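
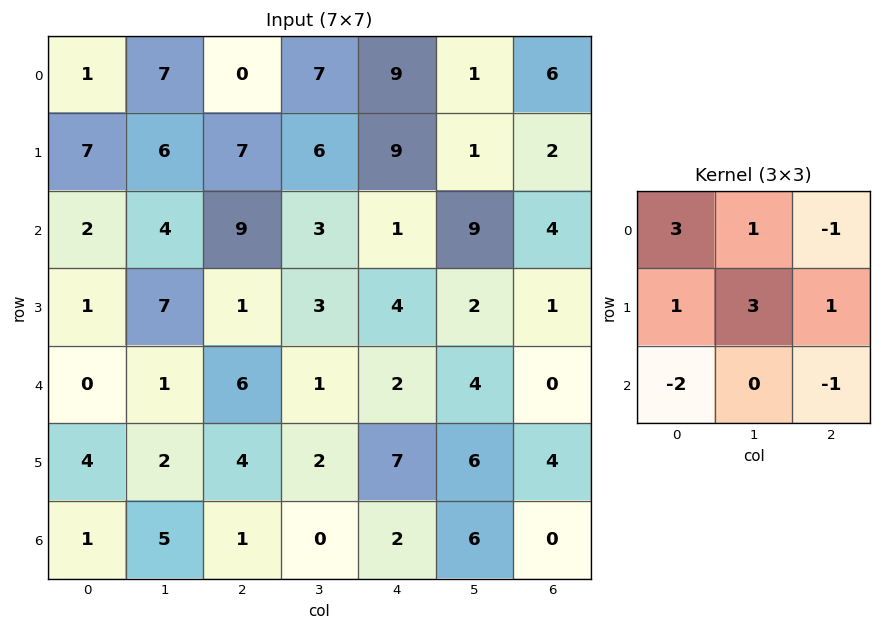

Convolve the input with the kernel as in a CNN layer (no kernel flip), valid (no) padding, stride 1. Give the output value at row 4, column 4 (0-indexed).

The receptive field on the input at this output position is [2 4 0 / 7 6 4 / 2 6 0]. Elementwise product with the kernel and sum: 2·3 + 4·1 + 0·-1 + 7·1 + 6·3 + 4·1 + 2·-2 + 0·-1.

35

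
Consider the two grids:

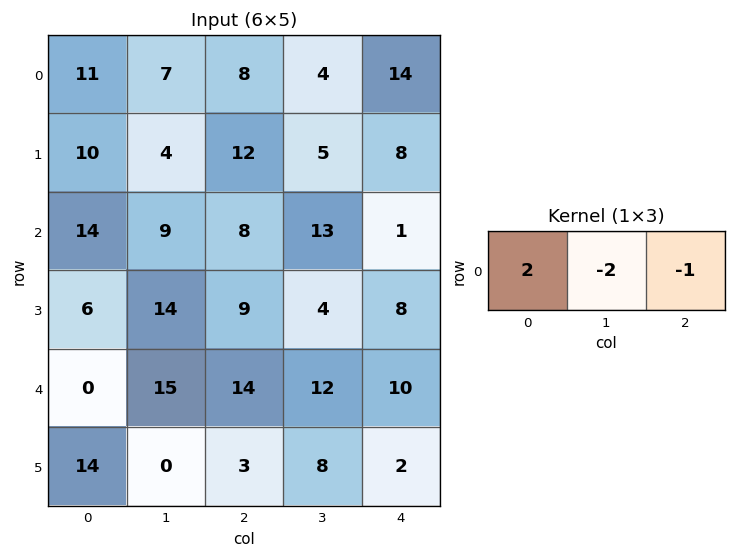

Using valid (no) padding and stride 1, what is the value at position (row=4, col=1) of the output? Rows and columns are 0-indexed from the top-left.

-10

The receptive field on the input at this output position is [15 14 12]. Elementwise product with the kernel and sum: 15·2 + 14·-2 + 12·-1.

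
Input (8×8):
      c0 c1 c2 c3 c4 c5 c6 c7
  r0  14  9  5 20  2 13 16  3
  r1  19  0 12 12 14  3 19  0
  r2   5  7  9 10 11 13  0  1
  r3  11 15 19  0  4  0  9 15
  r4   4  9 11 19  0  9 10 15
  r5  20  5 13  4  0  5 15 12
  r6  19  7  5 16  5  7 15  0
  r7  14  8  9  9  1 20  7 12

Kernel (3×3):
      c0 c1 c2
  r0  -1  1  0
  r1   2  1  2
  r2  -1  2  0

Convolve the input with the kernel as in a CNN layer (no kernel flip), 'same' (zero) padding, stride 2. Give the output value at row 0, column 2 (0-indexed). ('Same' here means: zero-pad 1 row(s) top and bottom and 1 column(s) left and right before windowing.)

84

The receptive field on the zero-padded input at this output position is [0 0 0 / 20 2 13 / 12 14 3]. Elementwise product with the kernel and sum: 0·-1 + 0·1 + 20·2 + 2·1 + 13·2 + 12·-1 + 14·2.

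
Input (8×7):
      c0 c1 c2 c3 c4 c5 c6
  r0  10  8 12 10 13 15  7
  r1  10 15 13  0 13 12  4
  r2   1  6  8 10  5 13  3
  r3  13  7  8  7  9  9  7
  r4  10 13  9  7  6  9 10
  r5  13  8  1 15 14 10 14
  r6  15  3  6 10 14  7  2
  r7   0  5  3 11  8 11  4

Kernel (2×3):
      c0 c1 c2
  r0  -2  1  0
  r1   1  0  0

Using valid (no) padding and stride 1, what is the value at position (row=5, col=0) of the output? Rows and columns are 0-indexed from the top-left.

The receptive field on the input at this output position is [13 8 1 / 15 3 6]. Elementwise product with the kernel and sum: 13·-2 + 8·1 + 15·1.

-3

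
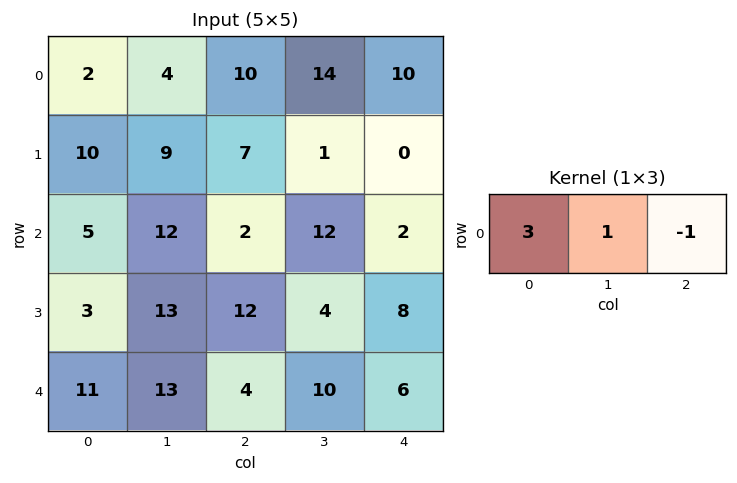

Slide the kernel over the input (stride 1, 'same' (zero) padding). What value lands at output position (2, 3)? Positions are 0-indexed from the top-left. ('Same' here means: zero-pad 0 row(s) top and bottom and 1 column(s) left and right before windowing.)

The receptive field on the zero-padded input at this output position is [2 12 2]. Elementwise product with the kernel and sum: 2·3 + 12·1 + 2·-1.

16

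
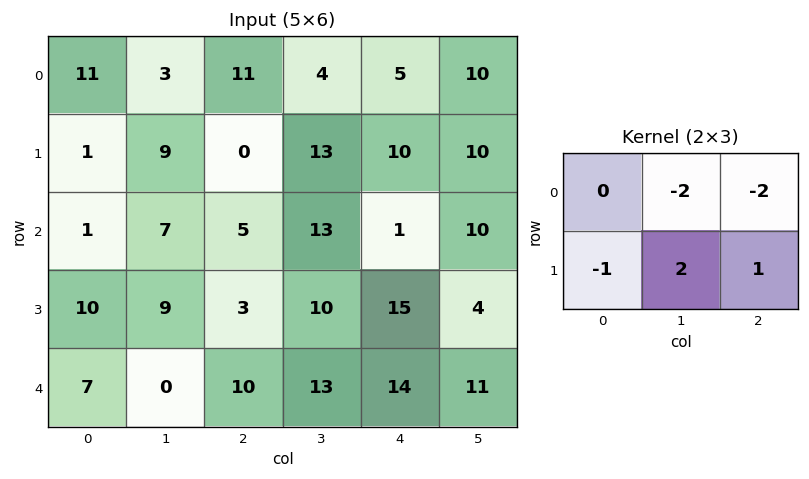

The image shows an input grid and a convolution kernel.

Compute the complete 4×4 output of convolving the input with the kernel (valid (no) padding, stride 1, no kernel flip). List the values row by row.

-11 -26 18 -13
0 -10 -24 -41
-13 -29 4 2
-21 7 -20 -12

Output[0,0]: The receptive field on the input at this output position is [11 3 11 / 1 9 0]. Elementwise product with the kernel and sum: 3·-2 + 11·-2 + 1·-1 + 9·2 + 0·1.
Output[0,1]: The receptive field on the input at this output position is [3 11 4 / 9 0 13]. Elementwise product with the kernel and sum: 11·-2 + 4·-2 + 9·-1 + 0·2 + 13·1.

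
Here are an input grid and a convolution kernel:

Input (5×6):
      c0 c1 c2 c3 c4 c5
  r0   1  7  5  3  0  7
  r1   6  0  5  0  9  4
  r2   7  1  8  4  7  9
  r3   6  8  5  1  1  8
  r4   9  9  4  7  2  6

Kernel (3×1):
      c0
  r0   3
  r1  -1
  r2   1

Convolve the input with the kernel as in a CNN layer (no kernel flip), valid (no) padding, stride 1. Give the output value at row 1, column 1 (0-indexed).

The receptive field on the input at this output position is [0 / 1 / 8]. Elementwise product with the kernel and sum: 0·3 + 1·-1 + 8·1.

7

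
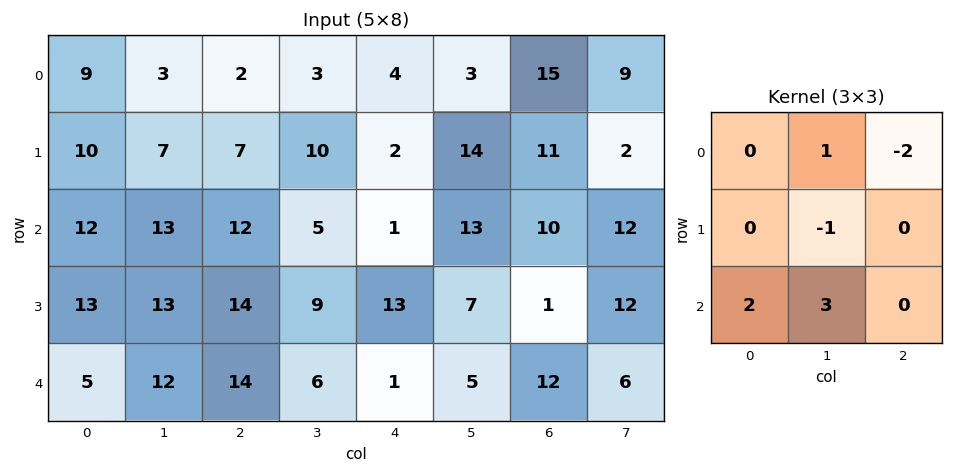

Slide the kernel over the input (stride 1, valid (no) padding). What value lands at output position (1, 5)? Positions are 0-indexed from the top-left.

The receptive field on the input at this output position is [14 11 2 / 13 10 12 / 7 1 12]. Elementwise product with the kernel and sum: 11·1 + 2·-2 + 10·-1 + 7·2 + 1·3.

14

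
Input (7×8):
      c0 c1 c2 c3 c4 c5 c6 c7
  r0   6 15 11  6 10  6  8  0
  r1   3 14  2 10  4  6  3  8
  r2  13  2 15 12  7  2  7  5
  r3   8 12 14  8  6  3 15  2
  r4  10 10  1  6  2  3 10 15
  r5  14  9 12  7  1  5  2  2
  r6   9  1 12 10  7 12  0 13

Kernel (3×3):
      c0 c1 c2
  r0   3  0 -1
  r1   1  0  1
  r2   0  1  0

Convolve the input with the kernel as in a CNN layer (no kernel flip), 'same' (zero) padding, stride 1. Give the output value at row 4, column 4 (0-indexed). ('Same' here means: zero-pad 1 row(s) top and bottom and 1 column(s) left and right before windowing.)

31

The receptive field on the zero-padded input at this output position is [8 6 3 / 6 2 3 / 7 1 5]. Elementwise product with the kernel and sum: 8·3 + 3·-1 + 6·1 + 3·1 + 1·1.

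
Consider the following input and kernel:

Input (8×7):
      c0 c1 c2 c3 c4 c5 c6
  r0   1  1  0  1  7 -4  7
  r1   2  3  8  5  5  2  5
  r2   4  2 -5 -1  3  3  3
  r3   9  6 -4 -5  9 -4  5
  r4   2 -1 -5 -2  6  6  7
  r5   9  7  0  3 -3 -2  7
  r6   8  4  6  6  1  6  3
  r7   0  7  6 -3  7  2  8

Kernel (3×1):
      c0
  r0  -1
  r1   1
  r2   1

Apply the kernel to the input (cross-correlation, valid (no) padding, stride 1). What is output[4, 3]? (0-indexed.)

11

The receptive field on the input at this output position is [-2 / 3 / 6]. Elementwise product with the kernel and sum: -2·-1 + 3·1 + 6·1.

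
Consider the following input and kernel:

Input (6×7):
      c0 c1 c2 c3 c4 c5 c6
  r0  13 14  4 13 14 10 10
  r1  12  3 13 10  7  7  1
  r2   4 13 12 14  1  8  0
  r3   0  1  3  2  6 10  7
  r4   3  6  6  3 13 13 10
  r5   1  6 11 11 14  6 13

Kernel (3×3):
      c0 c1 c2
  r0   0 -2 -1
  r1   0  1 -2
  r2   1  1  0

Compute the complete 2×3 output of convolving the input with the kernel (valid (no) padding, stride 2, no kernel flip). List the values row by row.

-38 -18 -16
-34 -30 6

Output[0,0]: The receptive field on the input at this output position is [13 14 4 / 12 3 13 / 4 13 12]. Elementwise product with the kernel and sum: 14·-2 + 4·-1 + 3·1 + 13·-2 + 4·1 + 13·1.
Output[0,1]: The receptive field on the input at this output position is [4 13 14 / 13 10 7 / 12 14 1]. Elementwise product with the kernel and sum: 13·-2 + 14·-1 + 10·1 + 7·-2 + 12·1 + 14·1.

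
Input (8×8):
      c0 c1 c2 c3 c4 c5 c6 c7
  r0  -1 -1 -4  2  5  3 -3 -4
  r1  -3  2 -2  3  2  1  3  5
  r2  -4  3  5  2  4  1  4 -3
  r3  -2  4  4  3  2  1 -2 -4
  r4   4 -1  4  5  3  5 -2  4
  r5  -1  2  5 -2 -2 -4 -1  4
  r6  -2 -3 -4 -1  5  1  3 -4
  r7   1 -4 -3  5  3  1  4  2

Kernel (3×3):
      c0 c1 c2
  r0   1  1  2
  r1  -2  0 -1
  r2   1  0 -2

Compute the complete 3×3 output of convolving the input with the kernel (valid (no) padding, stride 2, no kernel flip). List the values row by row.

-16 7 -9
5 3 18
14 -7 8

Output[0,0]: The receptive field on the input at this output position is [-1 -1 -4 / -3 2 -2 / -4 3 5]. Elementwise product with the kernel and sum: -1·1 + -1·1 + -4·2 + -3·-2 + -2·-1 + -4·1 + 5·-2.
Output[0,1]: The receptive field on the input at this output position is [-4 2 5 / -2 3 2 / 5 2 4]. Elementwise product with the kernel and sum: -4·1 + 2·1 + 5·2 + -2·-2 + 2·-1 + 5·1 + 4·-2.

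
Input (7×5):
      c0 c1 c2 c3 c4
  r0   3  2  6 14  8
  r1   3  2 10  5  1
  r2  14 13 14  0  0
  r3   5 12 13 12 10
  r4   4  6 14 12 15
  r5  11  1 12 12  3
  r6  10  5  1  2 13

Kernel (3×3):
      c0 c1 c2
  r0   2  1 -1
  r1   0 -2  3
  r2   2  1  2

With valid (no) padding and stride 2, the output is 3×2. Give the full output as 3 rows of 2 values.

97 39
84 104
61 40

Output[0,0]: The receptive field on the input at this output position is [3 2 6 / 3 2 10 / 14 13 14]. Elementwise product with the kernel and sum: 3·2 + 2·1 + 6·-1 + 2·-2 + 10·3 + 14·2 + 13·1 + 14·2.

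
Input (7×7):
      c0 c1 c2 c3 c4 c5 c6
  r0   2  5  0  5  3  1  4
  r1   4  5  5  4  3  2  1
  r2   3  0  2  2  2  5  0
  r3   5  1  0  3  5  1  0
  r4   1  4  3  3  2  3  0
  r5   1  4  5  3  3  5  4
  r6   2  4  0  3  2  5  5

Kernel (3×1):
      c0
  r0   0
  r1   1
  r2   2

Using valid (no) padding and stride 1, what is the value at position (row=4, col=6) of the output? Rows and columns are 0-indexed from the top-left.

14

The receptive field on the input at this output position is [0 / 4 / 5]. Elementwise product with the kernel and sum: 4·1 + 5·2.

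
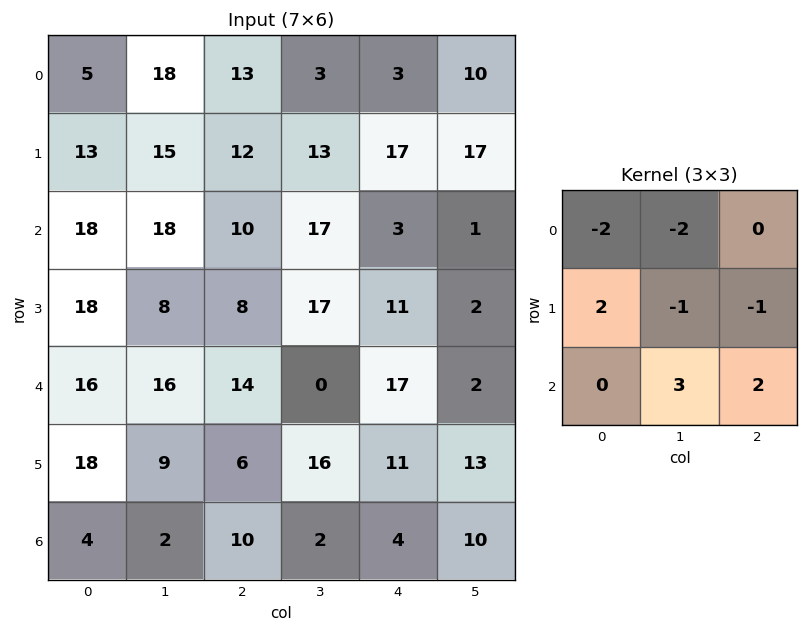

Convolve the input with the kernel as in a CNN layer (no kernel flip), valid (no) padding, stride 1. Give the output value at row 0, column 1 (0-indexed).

7

The receptive field on the input at this output position is [18 13 3 / 15 12 13 / 18 10 17]. Elementwise product with the kernel and sum: 18·-2 + 13·-2 + 15·2 + 12·-1 + 13·-1 + 10·3 + 17·2.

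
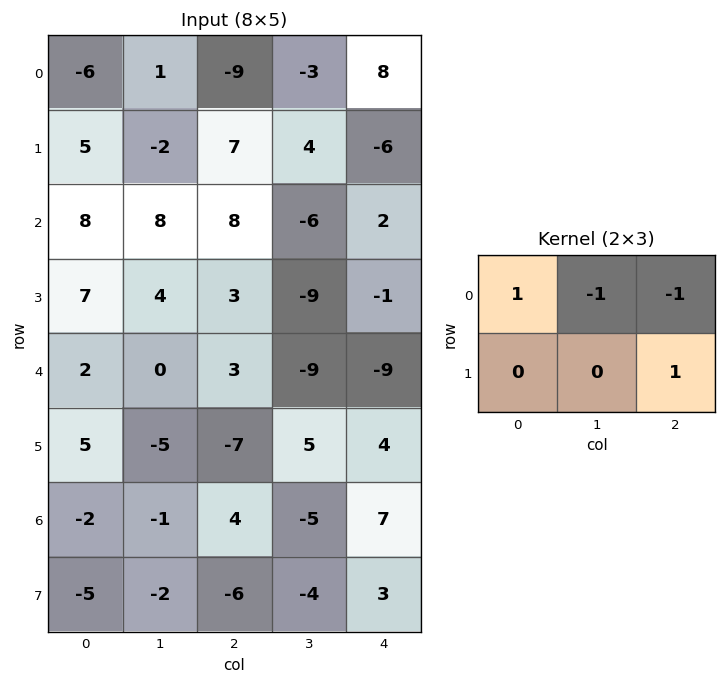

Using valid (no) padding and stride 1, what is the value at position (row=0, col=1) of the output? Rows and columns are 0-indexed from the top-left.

17

The receptive field on the input at this output position is [1 -9 -3 / -2 7 4]. Elementwise product with the kernel and sum: 1·1 + -9·-1 + -3·-1 + 4·1.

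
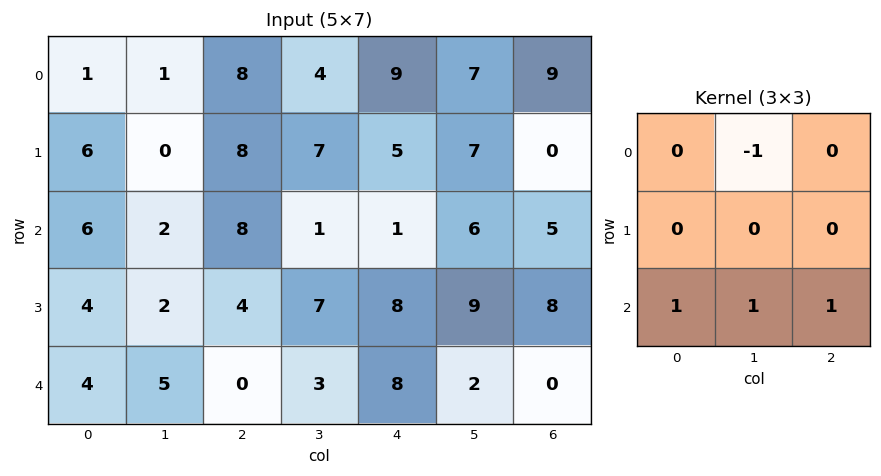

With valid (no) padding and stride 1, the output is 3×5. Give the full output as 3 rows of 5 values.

Output[0,0]: The receptive field on the input at this output position is [1 1 8 / 6 0 8 / 6 2 8]. Elementwise product with the kernel and sum: 1·-1 + 6·1 + 2·1 + 8·1.
Output[0,1]: The receptive field on the input at this output position is [1 8 4 / 0 8 7 / 2 8 1]. Elementwise product with the kernel and sum: 8·-1 + 2·1 + 8·1 + 1·1.

15 3 6 -1 5
10 5 12 19 18
7 0 10 12 4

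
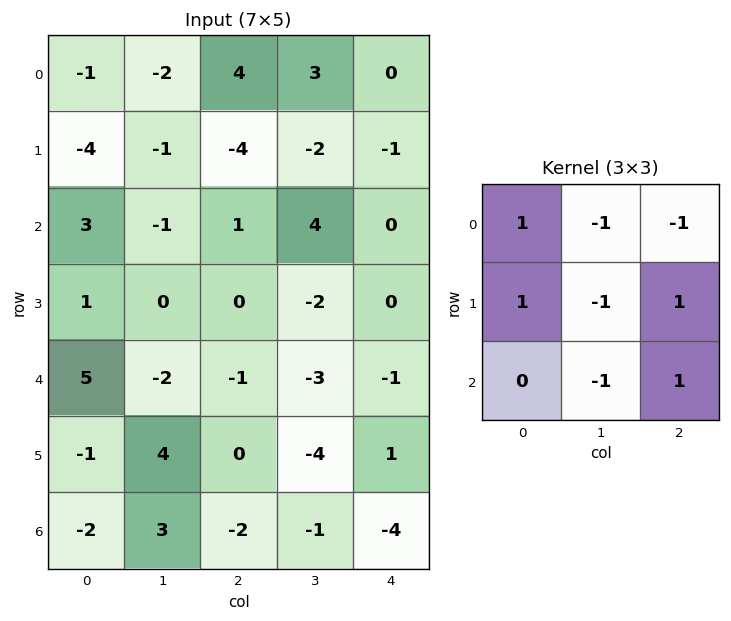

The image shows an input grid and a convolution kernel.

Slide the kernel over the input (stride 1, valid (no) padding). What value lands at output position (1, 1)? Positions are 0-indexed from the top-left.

5

The receptive field on the input at this output position is [-1 -4 -2 / -1 1 4 / 0 0 -2]. Elementwise product with the kernel and sum: -1·1 + -4·-1 + -2·-1 + -1·1 + 1·-1 + 4·1 + 0·-1 + -2·1.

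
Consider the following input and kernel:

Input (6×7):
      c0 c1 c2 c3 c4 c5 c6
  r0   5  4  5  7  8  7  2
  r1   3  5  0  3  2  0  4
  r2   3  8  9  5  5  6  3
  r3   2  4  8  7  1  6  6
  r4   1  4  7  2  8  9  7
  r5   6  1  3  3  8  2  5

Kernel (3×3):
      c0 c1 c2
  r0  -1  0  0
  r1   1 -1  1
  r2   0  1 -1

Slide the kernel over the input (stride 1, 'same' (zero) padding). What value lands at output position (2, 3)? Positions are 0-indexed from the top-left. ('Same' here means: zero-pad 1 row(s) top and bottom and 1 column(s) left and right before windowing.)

The receptive field on the zero-padded input at this output position is [0 3 2 / 9 5 5 / 8 7 1]. Elementwise product with the kernel and sum: 0·-1 + 9·1 + 5·-1 + 5·1 + 7·1 + 1·-1.

15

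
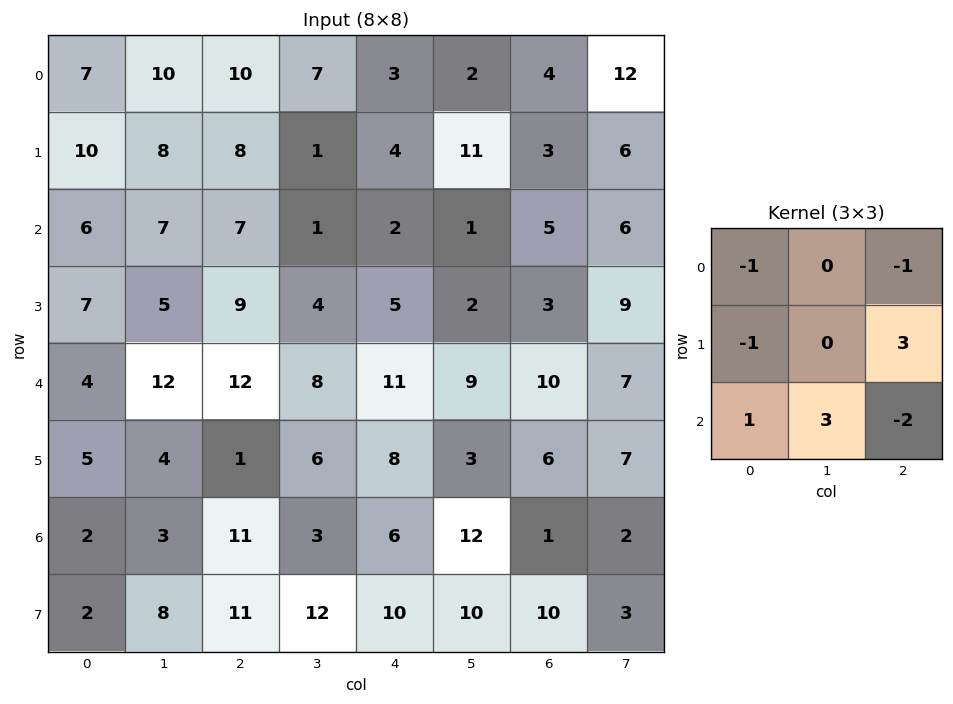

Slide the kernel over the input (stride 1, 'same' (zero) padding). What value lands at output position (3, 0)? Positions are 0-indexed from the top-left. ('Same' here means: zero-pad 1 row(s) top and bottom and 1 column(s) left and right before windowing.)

-4

The receptive field on the zero-padded input at this output position is [0 6 7 / 0 7 5 / 0 4 12]. Elementwise product with the kernel and sum: 0·-1 + 7·-1 + 0·-1 + 5·3 + 0·1 + 4·3 + 12·-2.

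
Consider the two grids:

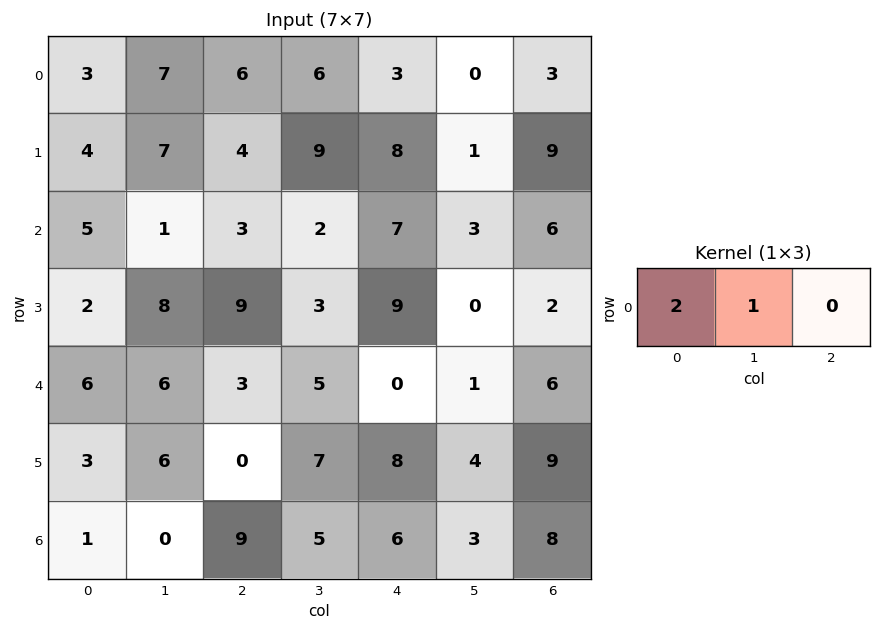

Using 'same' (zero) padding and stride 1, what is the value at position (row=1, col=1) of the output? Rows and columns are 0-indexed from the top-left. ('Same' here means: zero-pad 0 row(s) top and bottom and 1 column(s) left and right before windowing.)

The receptive field on the zero-padded input at this output position is [4 7 4]. Elementwise product with the kernel and sum: 4·2 + 7·1.

15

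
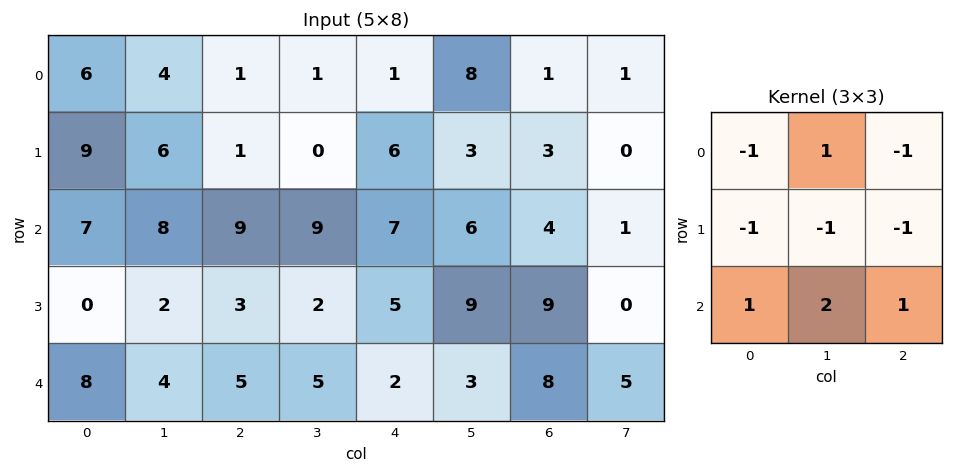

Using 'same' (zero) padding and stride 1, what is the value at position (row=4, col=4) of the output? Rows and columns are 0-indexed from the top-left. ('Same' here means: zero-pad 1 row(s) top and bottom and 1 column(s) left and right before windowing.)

-16

The receptive field on the zero-padded input at this output position is [2 5 9 / 5 2 3 / 0 0 0]. Elementwise product with the kernel and sum: 2·-1 + 5·1 + 9·-1 + 5·-1 + 2·-1 + 3·-1 + 0·1 + 0·2 + 0·1.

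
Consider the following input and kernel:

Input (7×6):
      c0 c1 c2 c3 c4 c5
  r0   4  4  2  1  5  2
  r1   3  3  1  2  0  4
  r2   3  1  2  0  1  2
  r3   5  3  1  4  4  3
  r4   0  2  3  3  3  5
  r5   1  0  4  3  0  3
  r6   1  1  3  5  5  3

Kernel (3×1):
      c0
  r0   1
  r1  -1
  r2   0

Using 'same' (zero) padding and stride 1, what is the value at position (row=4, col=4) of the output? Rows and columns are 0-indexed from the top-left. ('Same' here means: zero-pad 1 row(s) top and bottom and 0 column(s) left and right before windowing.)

The receptive field on the zero-padded input at this output position is [4 / 3 / 0]. Elementwise product with the kernel and sum: 4·1 + 3·-1.

1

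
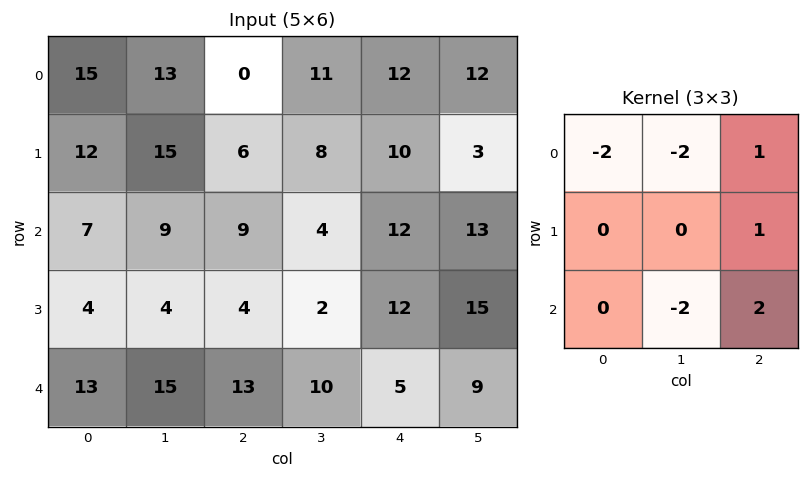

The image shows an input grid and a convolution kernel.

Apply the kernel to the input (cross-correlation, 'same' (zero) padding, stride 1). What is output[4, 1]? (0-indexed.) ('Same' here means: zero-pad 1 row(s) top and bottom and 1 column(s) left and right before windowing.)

The receptive field on the zero-padded input at this output position is [4 4 4 / 13 15 13 / 0 0 0]. Elementwise product with the kernel and sum: 4·-2 + 4·-2 + 4·1 + 13·1 + 0·-2 + 0·2.

1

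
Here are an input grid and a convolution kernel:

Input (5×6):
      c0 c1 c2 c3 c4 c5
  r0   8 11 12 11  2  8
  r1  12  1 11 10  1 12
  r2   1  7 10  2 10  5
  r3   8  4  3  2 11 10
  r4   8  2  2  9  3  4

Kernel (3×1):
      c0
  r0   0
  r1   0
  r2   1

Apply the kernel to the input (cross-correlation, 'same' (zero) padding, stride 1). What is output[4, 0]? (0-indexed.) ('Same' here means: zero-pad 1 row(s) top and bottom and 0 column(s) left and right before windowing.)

0

The receptive field on the zero-padded input at this output position is [8 / 8 / 0]. Elementwise product with the kernel and sum: 0·1.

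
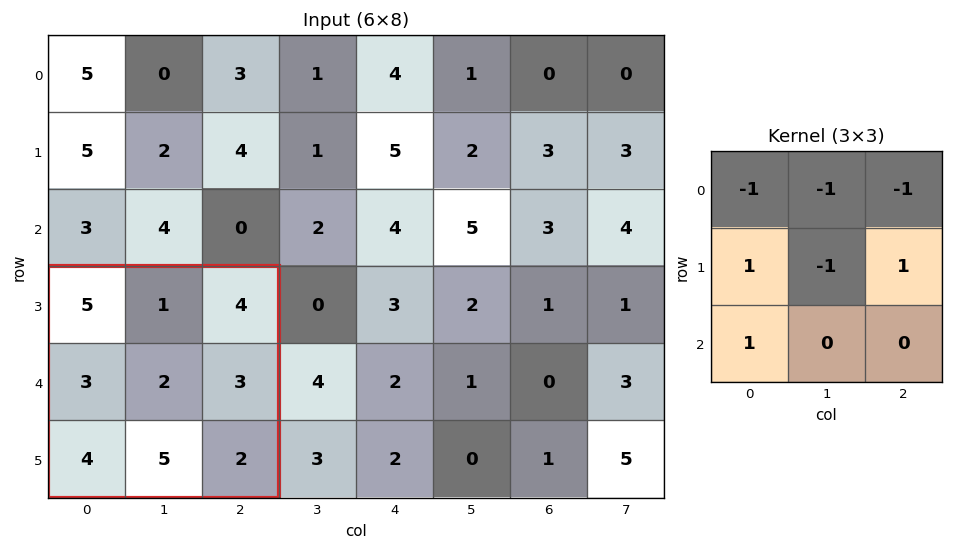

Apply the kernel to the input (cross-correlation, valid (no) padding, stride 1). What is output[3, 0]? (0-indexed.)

-2

The receptive field on the input at this output position is [5 1 4 / 3 2 3 / 4 5 2]. Elementwise product with the kernel and sum: 5·-1 + 1·-1 + 4·-1 + 3·1 + 2·-1 + 3·1 + 4·1.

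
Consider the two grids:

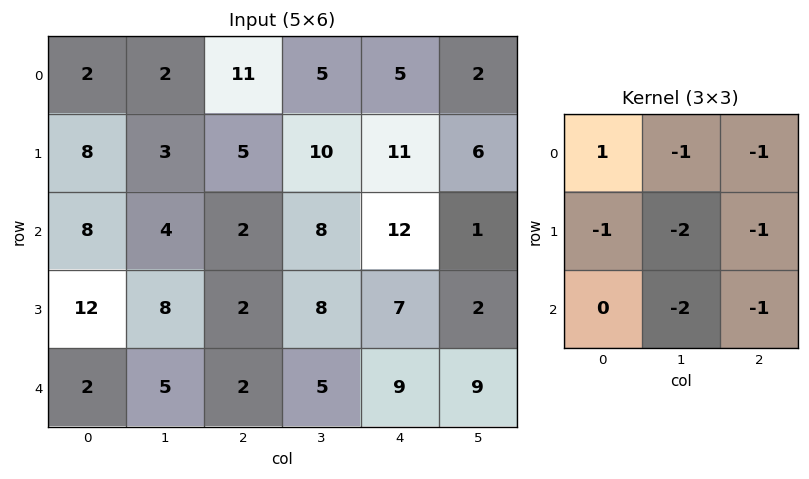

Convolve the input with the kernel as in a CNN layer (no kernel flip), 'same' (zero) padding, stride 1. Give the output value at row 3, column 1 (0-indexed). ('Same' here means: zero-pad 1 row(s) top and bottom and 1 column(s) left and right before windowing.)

-40

The receptive field on the zero-padded input at this output position is [8 4 2 / 12 8 2 / 2 5 2]. Elementwise product with the kernel and sum: 8·1 + 4·-1 + 2·-1 + 12·-1 + 8·-2 + 2·-1 + 5·-2 + 2·-1.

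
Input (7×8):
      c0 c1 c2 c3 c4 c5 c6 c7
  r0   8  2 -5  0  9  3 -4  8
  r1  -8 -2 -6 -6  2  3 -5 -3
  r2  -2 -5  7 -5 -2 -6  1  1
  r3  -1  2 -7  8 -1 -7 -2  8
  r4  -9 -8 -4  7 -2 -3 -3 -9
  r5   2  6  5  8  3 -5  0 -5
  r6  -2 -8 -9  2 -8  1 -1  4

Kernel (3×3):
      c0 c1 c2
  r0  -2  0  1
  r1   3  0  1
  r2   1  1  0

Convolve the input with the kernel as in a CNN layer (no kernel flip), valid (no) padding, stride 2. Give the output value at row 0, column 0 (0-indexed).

The receptive field on the input at this output position is [8 2 -5 / -8 -2 -6 / -2 -5 7]. Elementwise product with the kernel and sum: 8·-2 + -5·1 + -8·3 + -6·1 + -2·1 + -5·1.

-58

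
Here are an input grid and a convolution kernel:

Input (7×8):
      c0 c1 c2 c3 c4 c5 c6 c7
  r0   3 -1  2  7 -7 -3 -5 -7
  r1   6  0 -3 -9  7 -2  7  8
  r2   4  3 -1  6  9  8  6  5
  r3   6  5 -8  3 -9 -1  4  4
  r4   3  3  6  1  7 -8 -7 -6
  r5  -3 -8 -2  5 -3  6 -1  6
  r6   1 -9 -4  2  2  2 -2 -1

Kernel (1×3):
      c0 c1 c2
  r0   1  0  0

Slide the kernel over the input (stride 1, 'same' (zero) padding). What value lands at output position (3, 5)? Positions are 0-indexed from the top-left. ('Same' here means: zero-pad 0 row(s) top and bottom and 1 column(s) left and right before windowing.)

The receptive field on the zero-padded input at this output position is [-9 -1 4]. Elementwise product with the kernel and sum: -9·1.

-9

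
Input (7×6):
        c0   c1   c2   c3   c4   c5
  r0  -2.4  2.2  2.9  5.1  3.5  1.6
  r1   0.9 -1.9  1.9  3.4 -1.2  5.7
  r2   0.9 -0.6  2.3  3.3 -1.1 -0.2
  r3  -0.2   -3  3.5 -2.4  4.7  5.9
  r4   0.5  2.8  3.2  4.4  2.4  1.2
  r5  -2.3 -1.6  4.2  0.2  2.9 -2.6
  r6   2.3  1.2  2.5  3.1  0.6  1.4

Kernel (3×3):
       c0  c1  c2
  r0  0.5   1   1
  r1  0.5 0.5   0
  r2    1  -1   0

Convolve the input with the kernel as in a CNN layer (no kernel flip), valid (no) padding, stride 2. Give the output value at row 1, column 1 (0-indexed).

2.7

The receptive field on the input at this output position is [2.3 3.3 -1.1 / 3.5 -2.4 4.7 / 3.2 4.4 2.4]. Elementwise product with the kernel and sum: 2.3·0.5 + 3.3·1 + -1.1·1 + 3.5·0.5 + -2.4·0.5 + 3.2·1 + 4.4·-1.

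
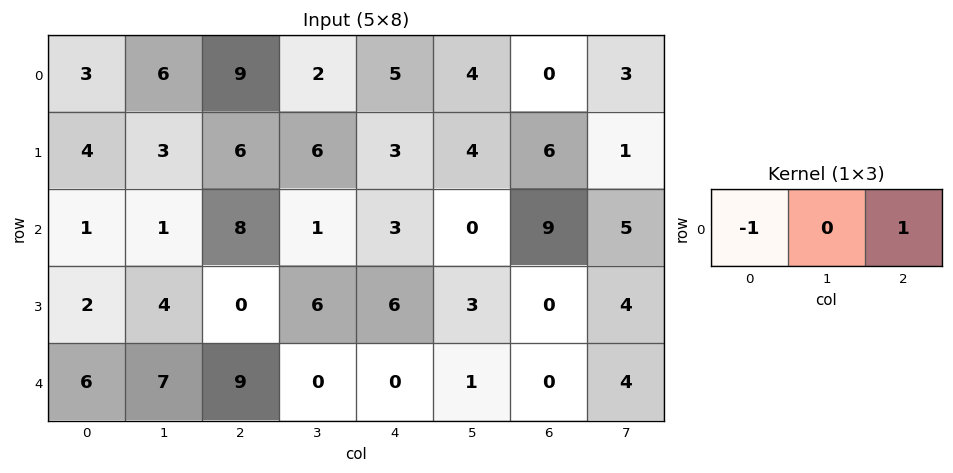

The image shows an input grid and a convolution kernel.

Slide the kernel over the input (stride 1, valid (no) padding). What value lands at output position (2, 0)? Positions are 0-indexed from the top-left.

The receptive field on the input at this output position is [1 1 8]. Elementwise product with the kernel and sum: 1·-1 + 8·1.

7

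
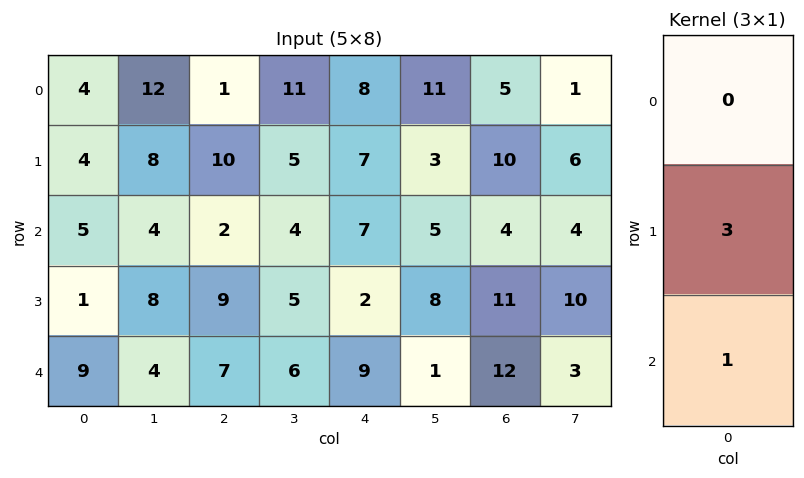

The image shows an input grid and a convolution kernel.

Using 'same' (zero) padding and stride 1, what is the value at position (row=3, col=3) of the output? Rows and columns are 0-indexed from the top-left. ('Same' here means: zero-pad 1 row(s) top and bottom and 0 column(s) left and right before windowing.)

The receptive field on the zero-padded input at this output position is [4 / 5 / 6]. Elementwise product with the kernel and sum: 5·3 + 6·1.

21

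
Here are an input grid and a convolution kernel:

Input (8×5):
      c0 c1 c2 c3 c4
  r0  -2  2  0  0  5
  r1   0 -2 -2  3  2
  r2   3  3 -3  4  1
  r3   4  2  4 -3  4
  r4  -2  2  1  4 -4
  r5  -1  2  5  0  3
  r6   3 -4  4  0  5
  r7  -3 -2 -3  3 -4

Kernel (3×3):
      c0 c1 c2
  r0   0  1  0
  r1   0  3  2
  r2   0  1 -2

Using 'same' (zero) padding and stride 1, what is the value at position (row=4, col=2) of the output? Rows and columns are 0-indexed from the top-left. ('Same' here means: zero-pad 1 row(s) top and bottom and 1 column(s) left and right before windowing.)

The receptive field on the zero-padded input at this output position is [2 4 -3 / 2 1 4 / 2 5 0]. Elementwise product with the kernel and sum: 4·1 + 1·3 + 4·2 + 5·1 + 0·-2.

20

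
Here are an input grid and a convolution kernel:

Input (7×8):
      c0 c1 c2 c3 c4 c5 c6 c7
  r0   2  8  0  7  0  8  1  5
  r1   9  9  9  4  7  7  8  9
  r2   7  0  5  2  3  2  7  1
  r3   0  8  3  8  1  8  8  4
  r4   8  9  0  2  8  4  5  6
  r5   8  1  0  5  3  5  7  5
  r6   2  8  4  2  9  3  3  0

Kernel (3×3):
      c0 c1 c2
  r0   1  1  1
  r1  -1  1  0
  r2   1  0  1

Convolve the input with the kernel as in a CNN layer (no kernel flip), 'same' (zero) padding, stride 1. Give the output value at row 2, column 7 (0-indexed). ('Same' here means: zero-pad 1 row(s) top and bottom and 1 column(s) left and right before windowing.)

The receptive field on the zero-padded input at this output position is [8 9 0 / 7 1 0 / 8 4 0]. Elementwise product with the kernel and sum: 8·1 + 9·1 + 0·1 + 7·-1 + 1·1 + 8·1 + 0·1.

19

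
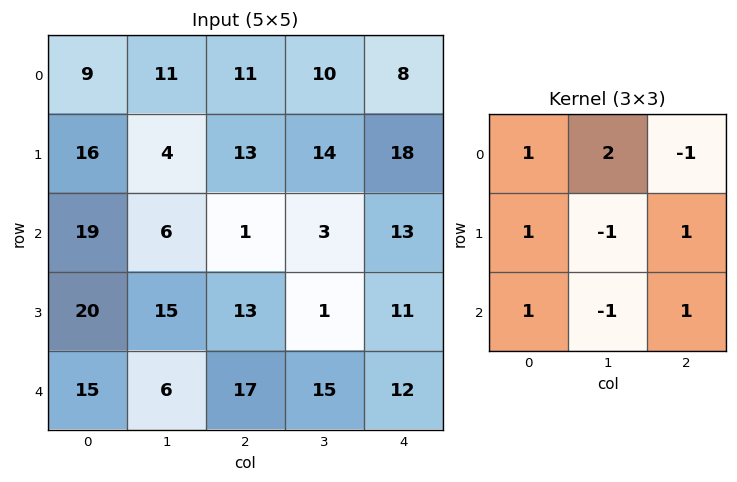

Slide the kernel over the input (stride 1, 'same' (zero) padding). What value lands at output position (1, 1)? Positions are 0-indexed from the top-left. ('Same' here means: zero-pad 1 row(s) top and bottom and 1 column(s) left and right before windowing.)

The receptive field on the zero-padded input at this output position is [9 11 11 / 16 4 13 / 19 6 1]. Elementwise product with the kernel and sum: 9·1 + 11·2 + 11·-1 + 16·1 + 4·-1 + 13·1 + 19·1 + 6·-1 + 1·1.

59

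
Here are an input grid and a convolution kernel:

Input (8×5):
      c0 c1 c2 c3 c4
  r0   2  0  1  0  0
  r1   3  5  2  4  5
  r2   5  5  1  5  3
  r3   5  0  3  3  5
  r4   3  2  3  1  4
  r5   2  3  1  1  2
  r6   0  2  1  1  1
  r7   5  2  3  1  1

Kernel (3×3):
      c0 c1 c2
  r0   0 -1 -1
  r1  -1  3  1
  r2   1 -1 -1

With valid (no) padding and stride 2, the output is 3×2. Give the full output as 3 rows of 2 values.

Output[0,0]: The receptive field on the input at this output position is [2 0 1 / 3 5 2 / 5 5 1]. Elementwise product with the kernel and sum: 0·-1 + 1·-1 + 3·-1 + 5·3 + 2·1 + 5·1 + 5·-1 + 1·-1.

12 8
-10 1
0 -2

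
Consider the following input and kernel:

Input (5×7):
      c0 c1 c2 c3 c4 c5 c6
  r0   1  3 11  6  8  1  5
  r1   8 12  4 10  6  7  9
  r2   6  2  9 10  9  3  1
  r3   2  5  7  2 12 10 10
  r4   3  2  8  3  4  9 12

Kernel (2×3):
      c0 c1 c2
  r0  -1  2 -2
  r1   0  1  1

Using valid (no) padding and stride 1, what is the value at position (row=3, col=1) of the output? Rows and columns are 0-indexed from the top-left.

16

The receptive field on the input at this output position is [5 7 2 / 2 8 3]. Elementwise product with the kernel and sum: 5·-1 + 7·2 + 2·-2 + 8·1 + 3·1.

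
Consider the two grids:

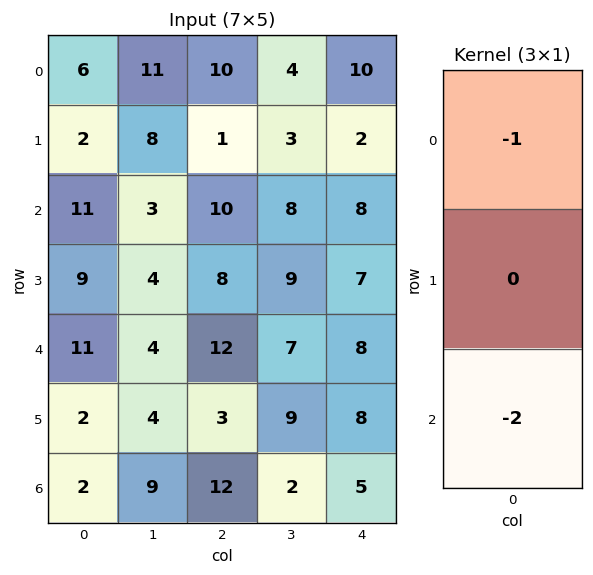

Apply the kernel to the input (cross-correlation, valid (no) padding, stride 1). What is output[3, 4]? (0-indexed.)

The receptive field on the input at this output position is [7 / 8 / 8]. Elementwise product with the kernel and sum: 7·-1 + 8·-2.

-23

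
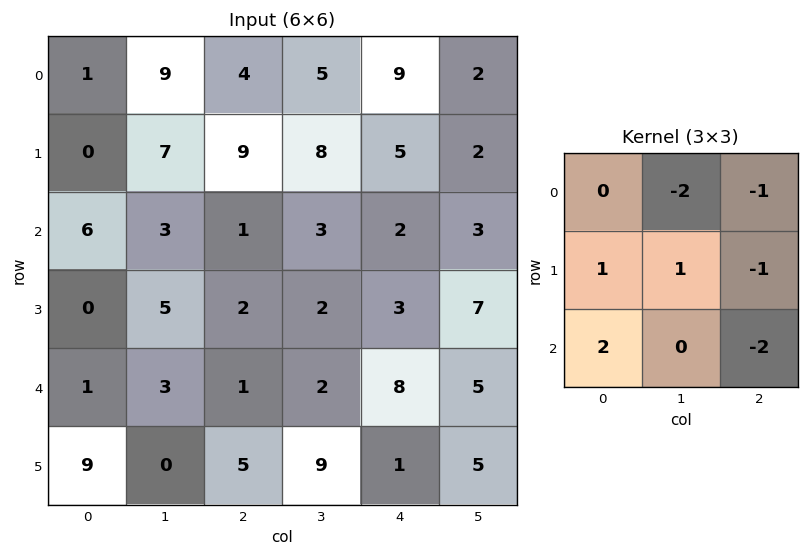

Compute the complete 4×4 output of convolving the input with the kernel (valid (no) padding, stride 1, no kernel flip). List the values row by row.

-14 -5 -9 -9
-19 -19 -21 -20
-4 2 -21 -15
-1 -22 -4 0

Output[0,0]: The receptive field on the input at this output position is [1 9 4 / 0 7 9 / 6 3 1]. Elementwise product with the kernel and sum: 9·-2 + 4·-1 + 0·1 + 7·1 + 9·-1 + 6·2 + 1·-2.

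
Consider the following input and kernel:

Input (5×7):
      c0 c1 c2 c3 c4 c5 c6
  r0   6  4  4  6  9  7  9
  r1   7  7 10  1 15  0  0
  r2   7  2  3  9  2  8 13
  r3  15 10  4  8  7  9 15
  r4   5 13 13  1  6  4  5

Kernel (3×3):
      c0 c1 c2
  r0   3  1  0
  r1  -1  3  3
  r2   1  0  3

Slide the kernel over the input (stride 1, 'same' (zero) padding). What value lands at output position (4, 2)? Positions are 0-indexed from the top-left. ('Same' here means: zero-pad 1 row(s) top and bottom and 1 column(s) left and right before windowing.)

The receptive field on the zero-padded input at this output position is [10 4 8 / 13 13 1 / 0 0 0]. Elementwise product with the kernel and sum: 10·3 + 4·1 + 13·-1 + 13·3 + 1·3 + 0·1 + 0·3.

63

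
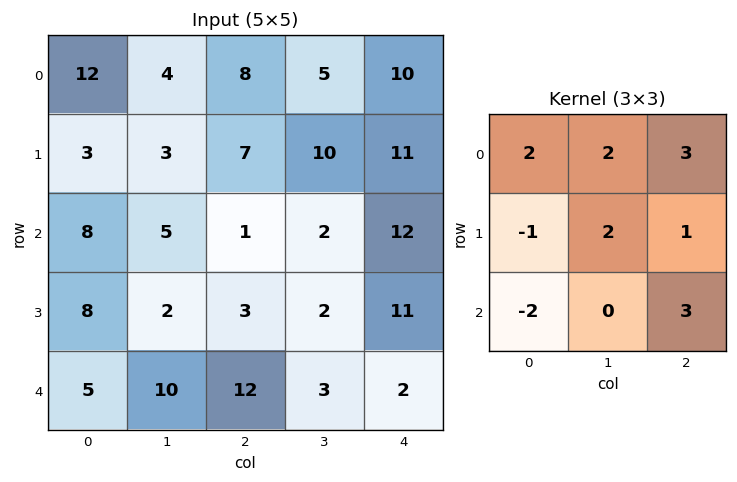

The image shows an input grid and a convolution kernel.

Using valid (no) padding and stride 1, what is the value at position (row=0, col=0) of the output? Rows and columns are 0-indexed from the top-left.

53

The receptive field on the input at this output position is [12 4 8 / 3 3 7 / 8 5 1]. Elementwise product with the kernel and sum: 12·2 + 4·2 + 8·3 + 3·-1 + 3·2 + 7·1 + 8·-2 + 1·3.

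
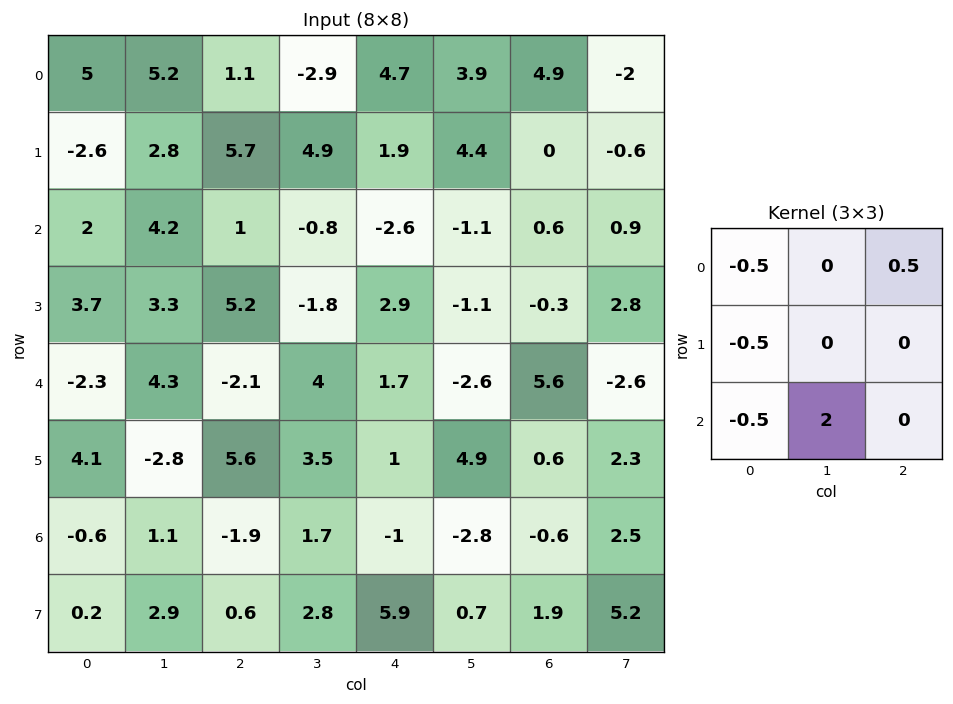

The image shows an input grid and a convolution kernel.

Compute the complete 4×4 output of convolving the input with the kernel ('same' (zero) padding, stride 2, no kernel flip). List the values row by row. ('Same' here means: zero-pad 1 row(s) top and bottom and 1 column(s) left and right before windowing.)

-5.2 7.4 2.8 -4.15
8.8 7.7 6.85 -2
9.85 7.9 -1.4 2
-1 2.35 10.25 3.55

Output[0,0]: The receptive field on the zero-padded input at this output position is [0 0 0 / 0 5 5.2 / 0 -2.6 2.8]. Elementwise product with the kernel and sum: 0·-0.5 + 0·0.5 + 0·-0.5 + 0·-0.5 + -2.6·2.
Output[0,1]: The receptive field on the zero-padded input at this output position is [0 0 0 / 5.2 1.1 -2.9 / 2.8 5.7 4.9]. Elementwise product with the kernel and sum: 0·-0.5 + 0·0.5 + 5.2·-0.5 + 2.8·-0.5 + 5.7·2.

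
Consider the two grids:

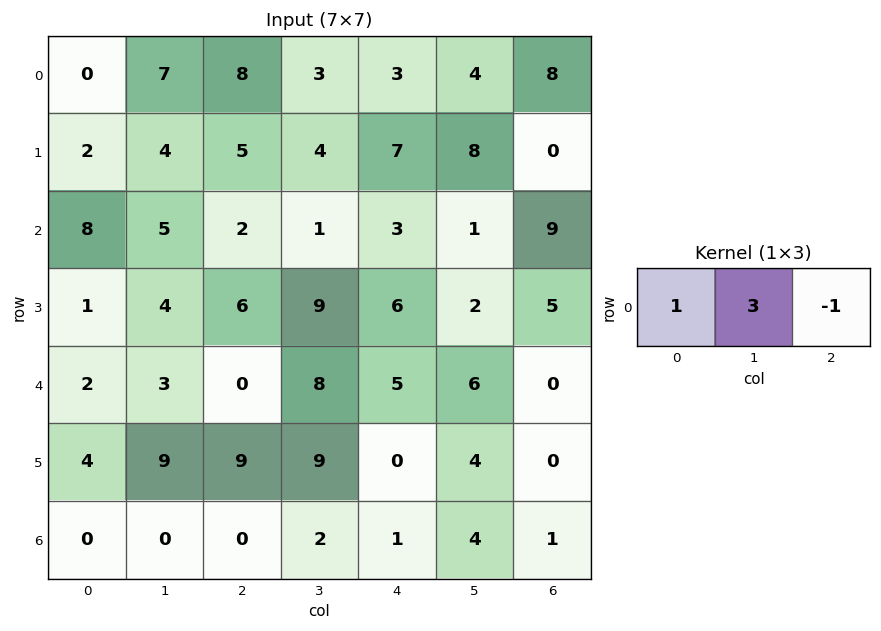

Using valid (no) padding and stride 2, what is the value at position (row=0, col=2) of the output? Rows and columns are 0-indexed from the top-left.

7

The receptive field on the input at this output position is [3 4 8]. Elementwise product with the kernel and sum: 3·1 + 4·3 + 8·-1.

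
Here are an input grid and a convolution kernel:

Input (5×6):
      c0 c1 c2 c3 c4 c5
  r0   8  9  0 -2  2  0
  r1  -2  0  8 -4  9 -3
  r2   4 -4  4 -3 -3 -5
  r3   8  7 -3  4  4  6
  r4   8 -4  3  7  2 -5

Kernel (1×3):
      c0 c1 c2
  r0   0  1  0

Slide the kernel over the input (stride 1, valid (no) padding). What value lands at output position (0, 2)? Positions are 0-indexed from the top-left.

-2

The receptive field on the input at this output position is [0 -2 2]. Elementwise product with the kernel and sum: -2·1.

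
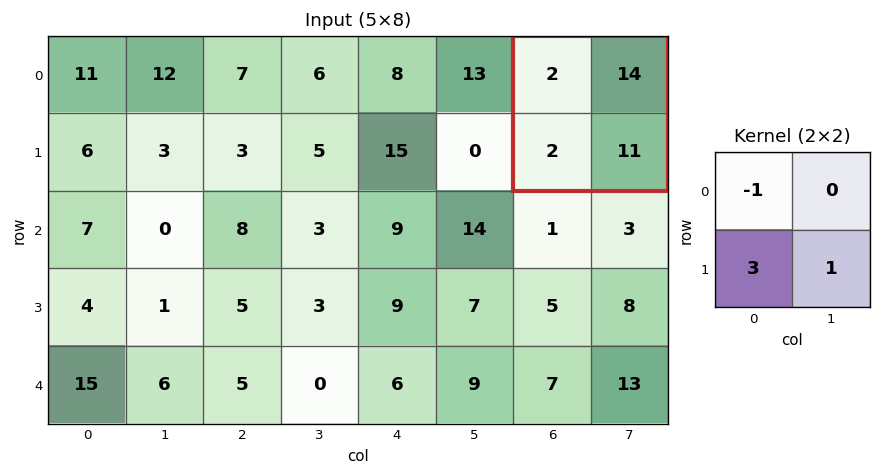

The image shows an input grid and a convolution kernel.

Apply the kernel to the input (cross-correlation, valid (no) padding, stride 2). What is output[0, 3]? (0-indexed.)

The receptive field on the input at this output position is [2 14 / 2 11]. Elementwise product with the kernel and sum: 2·-1 + 2·3 + 11·1.

15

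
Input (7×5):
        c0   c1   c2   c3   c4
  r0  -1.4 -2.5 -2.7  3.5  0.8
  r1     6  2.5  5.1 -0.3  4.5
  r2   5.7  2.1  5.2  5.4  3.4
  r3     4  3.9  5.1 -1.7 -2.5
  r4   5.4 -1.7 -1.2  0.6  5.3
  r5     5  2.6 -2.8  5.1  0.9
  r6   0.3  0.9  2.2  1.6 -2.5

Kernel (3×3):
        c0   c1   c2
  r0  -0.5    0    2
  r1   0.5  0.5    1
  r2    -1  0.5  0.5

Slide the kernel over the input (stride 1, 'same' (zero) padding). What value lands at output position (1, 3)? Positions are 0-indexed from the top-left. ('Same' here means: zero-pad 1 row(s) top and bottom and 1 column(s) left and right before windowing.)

9.05

The receptive field on the zero-padded input at this output position is [-2.7 3.5 0.8 / 5.1 -0.3 4.5 / 5.2 5.4 3.4]. Elementwise product with the kernel and sum: -2.7·-0.5 + 0.8·2 + 5.1·0.5 + -0.3·0.5 + 4.5·1 + 5.2·-1 + 5.4·0.5 + 3.4·0.5.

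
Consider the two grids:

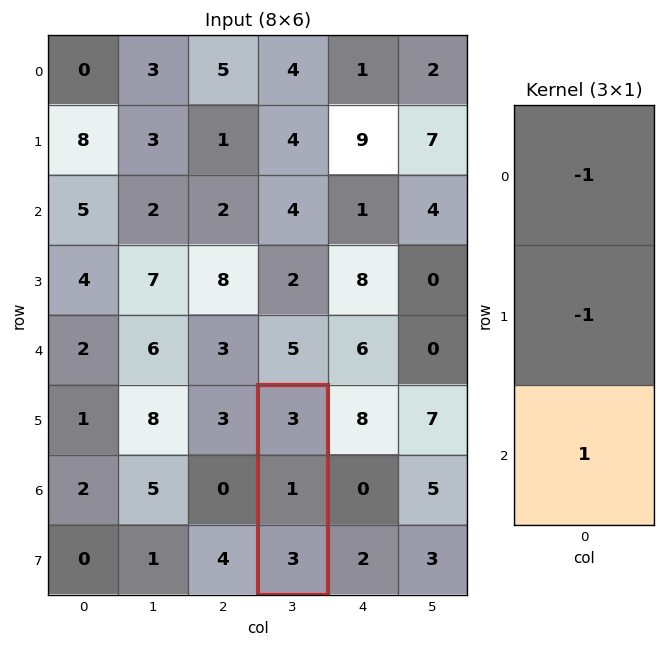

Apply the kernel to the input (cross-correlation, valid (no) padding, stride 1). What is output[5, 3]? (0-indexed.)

-1

The receptive field on the input at this output position is [3 / 1 / 3]. Elementwise product with the kernel and sum: 3·-1 + 1·-1 + 3·1.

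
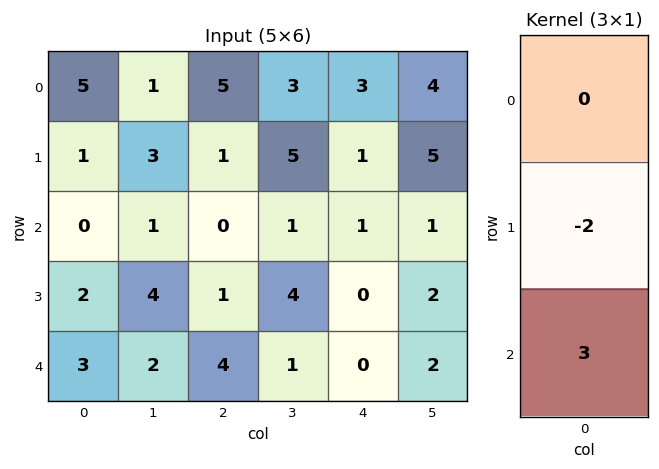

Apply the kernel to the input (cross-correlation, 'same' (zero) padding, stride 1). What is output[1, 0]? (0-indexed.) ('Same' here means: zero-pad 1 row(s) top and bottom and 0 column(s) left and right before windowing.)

The receptive field on the zero-padded input at this output position is [5 / 1 / 0]. Elementwise product with the kernel and sum: 1·-2 + 0·3.

-2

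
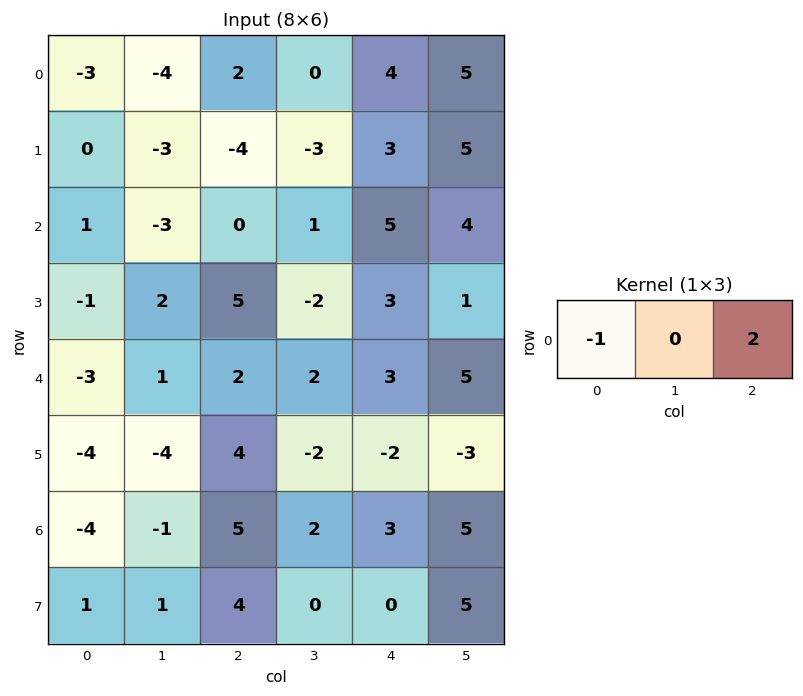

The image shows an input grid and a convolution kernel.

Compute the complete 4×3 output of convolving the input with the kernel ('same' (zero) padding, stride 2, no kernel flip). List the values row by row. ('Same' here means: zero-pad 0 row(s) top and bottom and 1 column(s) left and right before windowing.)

Output[0,0]: The receptive field on the zero-padded input at this output position is [0 -3 -4]. Elementwise product with the kernel and sum: 0·-1 + -4·2.
Output[0,1]: The receptive field on the zero-padded input at this output position is [-4 2 0]. Elementwise product with the kernel and sum: -4·-1 + 0·2.

-8 4 10
-6 5 7
2 3 8
-2 5 8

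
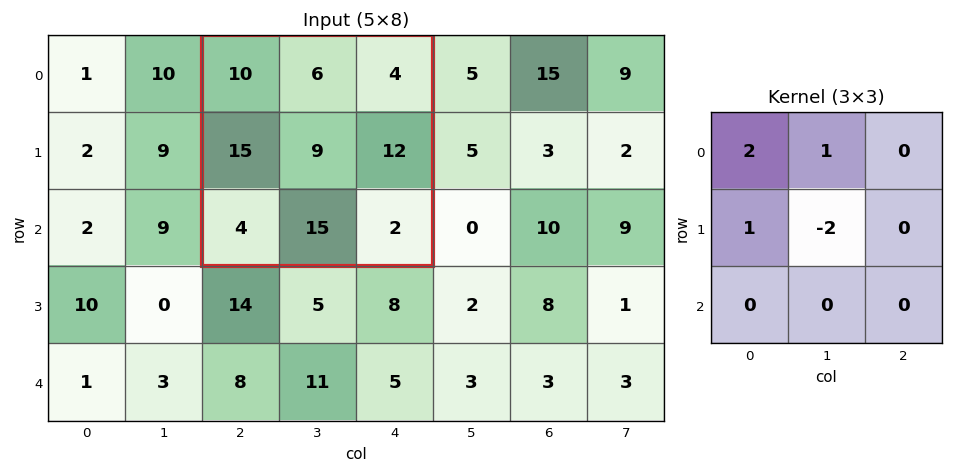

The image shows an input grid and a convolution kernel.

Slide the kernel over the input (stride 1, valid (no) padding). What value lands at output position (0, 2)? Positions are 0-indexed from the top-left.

23

The receptive field on the input at this output position is [10 6 4 / 15 9 12 / 4 15 2]. Elementwise product with the kernel and sum: 10·2 + 6·1 + 15·1 + 9·-2.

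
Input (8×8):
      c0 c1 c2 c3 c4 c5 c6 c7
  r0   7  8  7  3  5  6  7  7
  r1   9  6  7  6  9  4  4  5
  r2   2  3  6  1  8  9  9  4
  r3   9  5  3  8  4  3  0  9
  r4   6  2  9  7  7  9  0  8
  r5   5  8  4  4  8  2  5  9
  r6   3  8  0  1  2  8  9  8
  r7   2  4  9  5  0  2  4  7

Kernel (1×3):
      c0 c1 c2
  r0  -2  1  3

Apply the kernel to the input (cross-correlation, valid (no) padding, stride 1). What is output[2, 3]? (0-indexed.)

The receptive field on the input at this output position is [1 8 9]. Elementwise product with the kernel and sum: 1·-2 + 8·1 + 9·3.

33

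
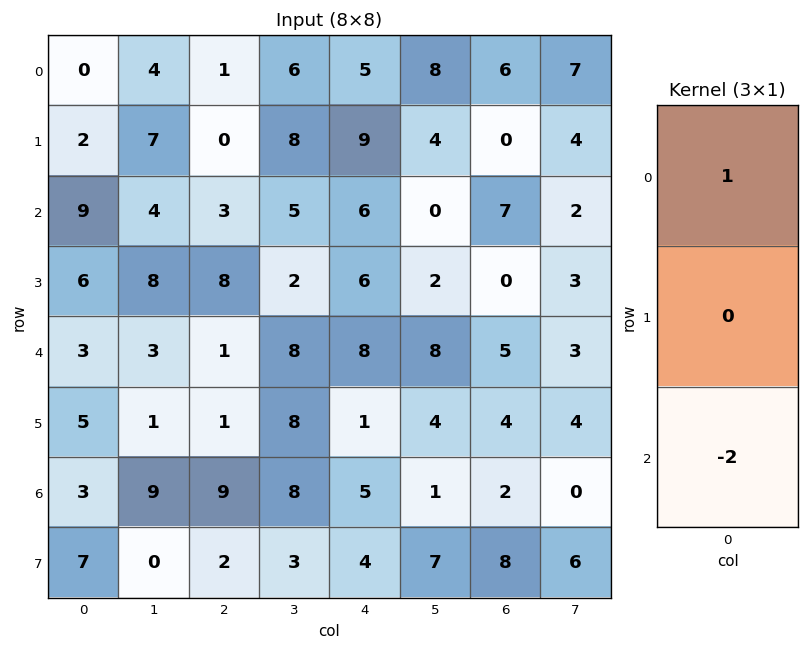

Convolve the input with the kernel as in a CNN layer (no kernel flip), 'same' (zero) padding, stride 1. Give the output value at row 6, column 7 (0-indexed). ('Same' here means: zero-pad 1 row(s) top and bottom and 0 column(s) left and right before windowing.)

-8

The receptive field on the zero-padded input at this output position is [4 / 0 / 6]. Elementwise product with the kernel and sum: 4·1 + 6·-2.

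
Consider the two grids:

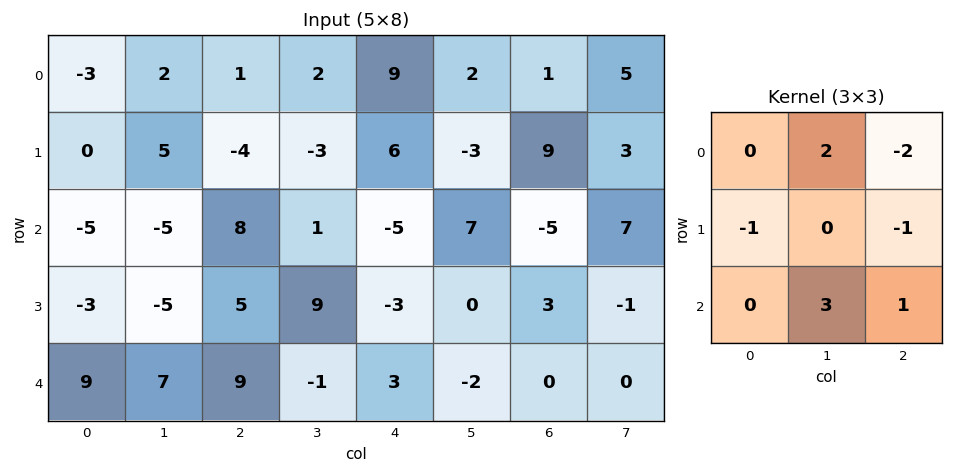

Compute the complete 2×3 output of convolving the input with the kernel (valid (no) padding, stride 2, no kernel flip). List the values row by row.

Output[0,0]: The receptive field on the input at this output position is [-3 2 1 / 0 5 -4 / -5 -5 8]. Elementwise product with the kernel and sum: 2·2 + 1·-2 + 0·-1 + -4·-1 + -5·3 + 8·1.
Output[0,1]: The receptive field on the input at this output position is [1 2 9 / -4 -3 6 / 8 1 -5]. Elementwise product with the kernel and sum: 2·2 + 9·-2 + -4·-1 + 6·-1 + 1·3 + -5·1.

-1 -18 3
2 10 18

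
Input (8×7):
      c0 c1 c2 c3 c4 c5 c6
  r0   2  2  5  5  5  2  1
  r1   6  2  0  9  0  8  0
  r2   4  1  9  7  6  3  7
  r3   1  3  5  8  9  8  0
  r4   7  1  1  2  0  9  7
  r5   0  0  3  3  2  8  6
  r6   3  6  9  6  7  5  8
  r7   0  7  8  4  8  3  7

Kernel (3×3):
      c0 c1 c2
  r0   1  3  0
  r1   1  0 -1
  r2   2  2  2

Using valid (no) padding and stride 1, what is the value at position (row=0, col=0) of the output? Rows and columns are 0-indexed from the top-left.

The receptive field on the input at this output position is [2 2 5 / 6 2 0 / 4 1 9]. Elementwise product with the kernel and sum: 2·1 + 2·3 + 6·1 + 0·-1 + 4·2 + 1·2 + 9·2.

42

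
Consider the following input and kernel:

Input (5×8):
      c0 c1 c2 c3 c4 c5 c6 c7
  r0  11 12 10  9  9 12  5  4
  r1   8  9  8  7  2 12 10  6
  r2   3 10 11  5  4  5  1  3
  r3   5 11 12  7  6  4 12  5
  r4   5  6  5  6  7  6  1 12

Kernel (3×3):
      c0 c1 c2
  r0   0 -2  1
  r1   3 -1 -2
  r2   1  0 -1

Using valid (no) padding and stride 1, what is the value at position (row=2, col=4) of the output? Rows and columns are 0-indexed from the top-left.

The receptive field on the input at this output position is [4 5 1 / 6 4 12 / 7 6 1]. Elementwise product with the kernel and sum: 5·-2 + 1·1 + 6·3 + 4·-1 + 12·-2 + 7·1 + 1·-1.

-13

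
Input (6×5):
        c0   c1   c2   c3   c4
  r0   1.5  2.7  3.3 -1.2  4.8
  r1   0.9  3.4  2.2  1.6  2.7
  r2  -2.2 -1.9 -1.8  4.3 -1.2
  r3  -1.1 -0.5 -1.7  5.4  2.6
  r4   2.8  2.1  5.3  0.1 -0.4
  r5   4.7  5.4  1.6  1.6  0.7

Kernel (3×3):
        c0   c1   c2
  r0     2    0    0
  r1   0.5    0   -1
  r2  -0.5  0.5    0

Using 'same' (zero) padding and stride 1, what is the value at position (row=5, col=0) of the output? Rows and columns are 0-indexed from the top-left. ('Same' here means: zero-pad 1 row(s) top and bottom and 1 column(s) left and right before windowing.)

-5.4

The receptive field on the zero-padded input at this output position is [0 2.8 2.1 / 0 4.7 5.4 / 0 0 0]. Elementwise product with the kernel and sum: 0·2 + 0·0.5 + 5.4·-1 + 0·-0.5 + 0·0.5.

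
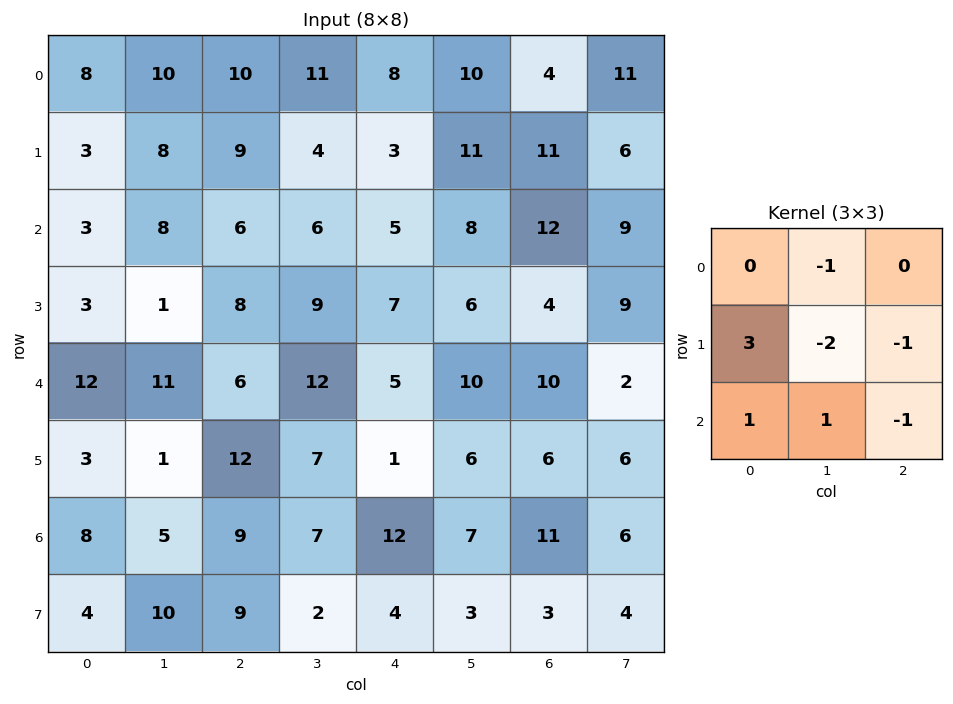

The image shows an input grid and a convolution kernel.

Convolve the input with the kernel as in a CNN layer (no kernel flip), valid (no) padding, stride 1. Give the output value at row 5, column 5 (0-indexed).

The receptive field on the input at this output position is [6 6 6 / 7 11 6 / 3 3 4]. Elementwise product with the kernel and sum: 6·-1 + 7·3 + 11·-2 + 6·-1 + 3·1 + 3·1 + 4·-1.

-11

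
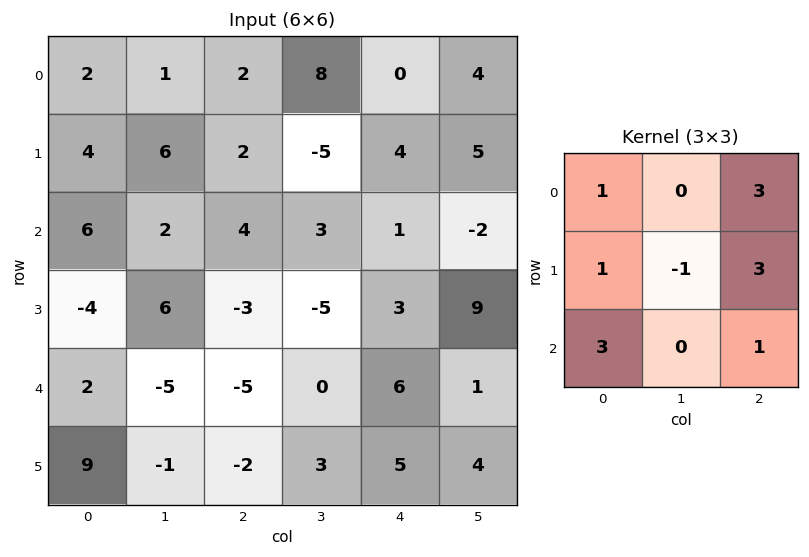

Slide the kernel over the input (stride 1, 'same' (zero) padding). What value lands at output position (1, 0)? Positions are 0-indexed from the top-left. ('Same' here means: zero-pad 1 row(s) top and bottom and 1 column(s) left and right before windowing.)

The receptive field on the zero-padded input at this output position is [0 2 1 / 0 4 6 / 0 6 2]. Elementwise product with the kernel and sum: 0·1 + 1·3 + 0·1 + 4·-1 + 6·3 + 0·3 + 2·1.

19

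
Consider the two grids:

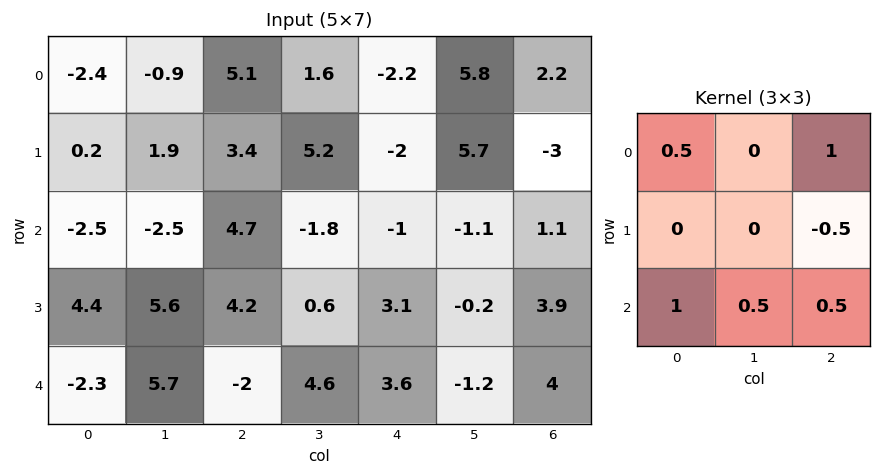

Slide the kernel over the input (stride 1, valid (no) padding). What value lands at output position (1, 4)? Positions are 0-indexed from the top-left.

0.4

The receptive field on the input at this output position is [-2 5.7 -3 / -1 -1.1 1.1 / 3.1 -0.2 3.9]. Elementwise product with the kernel and sum: -2·0.5 + -3·1 + 1.1·-0.5 + 3.1·1 + -0.2·0.5 + 3.9·0.5.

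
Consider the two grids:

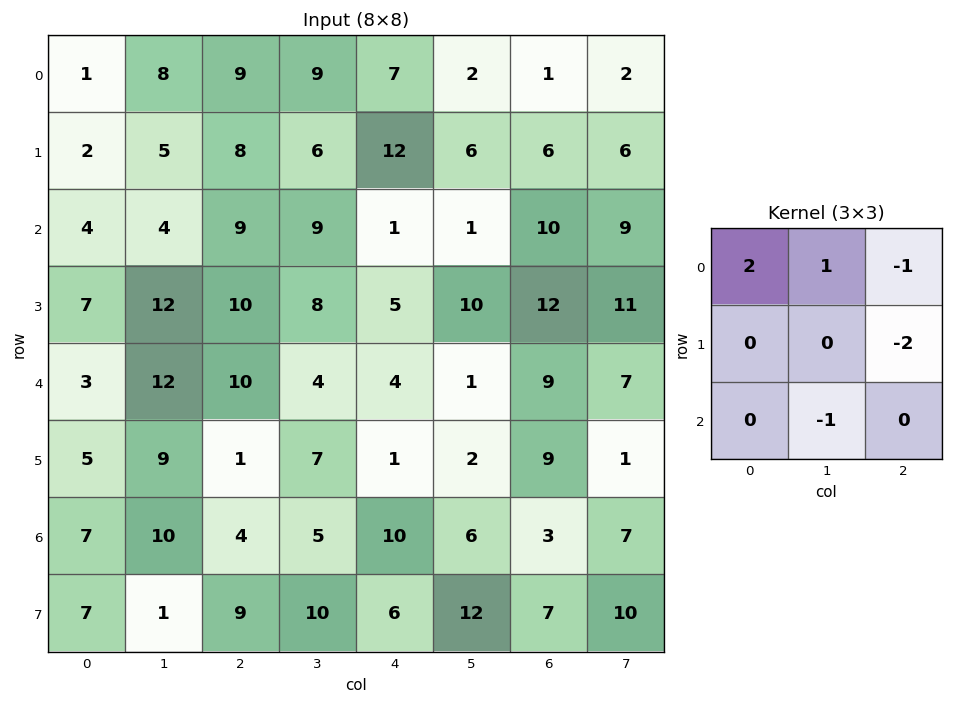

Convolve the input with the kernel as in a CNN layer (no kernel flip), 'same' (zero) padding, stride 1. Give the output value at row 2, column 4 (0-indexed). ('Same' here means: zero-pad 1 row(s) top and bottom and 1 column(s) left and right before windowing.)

11

The receptive field on the zero-padded input at this output position is [6 12 6 / 9 1 1 / 8 5 10]. Elementwise product with the kernel and sum: 6·2 + 12·1 + 6·-1 + 1·-2 + 5·-1.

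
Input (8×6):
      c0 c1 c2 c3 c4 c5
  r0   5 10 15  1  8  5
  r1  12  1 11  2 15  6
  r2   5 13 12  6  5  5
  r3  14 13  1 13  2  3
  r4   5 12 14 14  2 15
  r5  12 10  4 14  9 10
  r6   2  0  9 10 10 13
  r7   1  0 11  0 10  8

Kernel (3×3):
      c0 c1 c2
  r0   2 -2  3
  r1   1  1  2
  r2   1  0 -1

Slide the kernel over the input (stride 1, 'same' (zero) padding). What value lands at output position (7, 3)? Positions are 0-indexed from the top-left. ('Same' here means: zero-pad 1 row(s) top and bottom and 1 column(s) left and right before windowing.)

The receptive field on the zero-padded input at this output position is [9 10 10 / 11 0 10 / 0 0 0]. Elementwise product with the kernel and sum: 9·2 + 10·-2 + 10·3 + 11·1 + 0·1 + 10·2 + 0·1 + 0·-1.

59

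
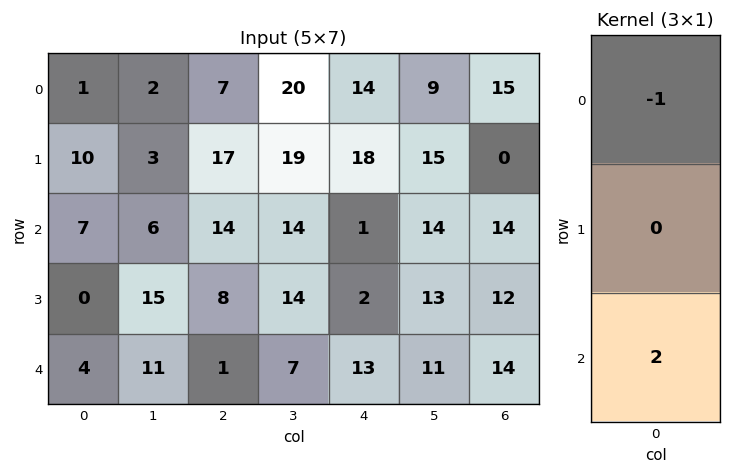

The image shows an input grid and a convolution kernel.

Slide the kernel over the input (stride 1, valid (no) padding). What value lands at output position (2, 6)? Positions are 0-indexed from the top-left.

14

The receptive field on the input at this output position is [14 / 12 / 14]. Elementwise product with the kernel and sum: 14·-1 + 14·2.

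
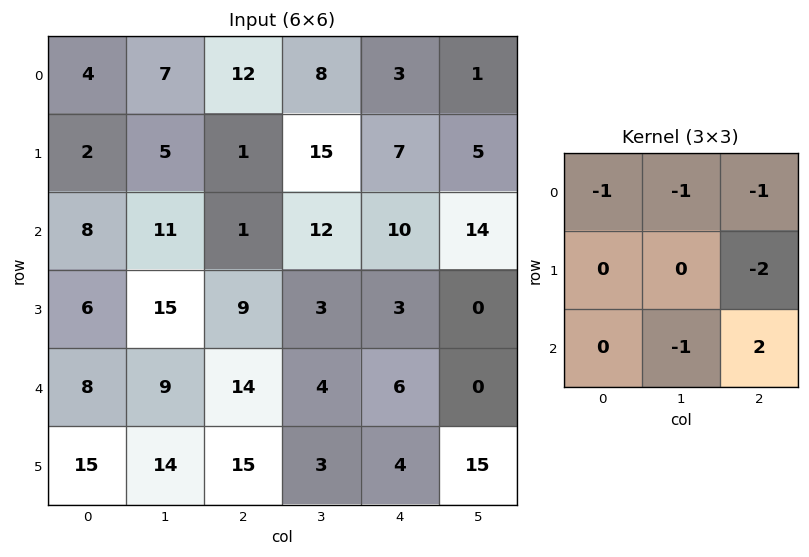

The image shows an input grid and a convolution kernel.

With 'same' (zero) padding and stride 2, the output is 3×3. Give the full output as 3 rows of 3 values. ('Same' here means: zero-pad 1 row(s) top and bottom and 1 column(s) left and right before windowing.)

-6 13 1
-5 -48 -58
-26 -44 20

Output[0,0]: The receptive field on the zero-padded input at this output position is [0 0 0 / 0 4 7 / 0 2 5]. Elementwise product with the kernel and sum: 0·-1 + 0·-1 + 0·-1 + 7·-2 + 2·-1 + 5·2.
Output[0,1]: The receptive field on the zero-padded input at this output position is [0 0 0 / 7 12 8 / 5 1 15]. Elementwise product with the kernel and sum: 0·-1 + 0·-1 + 0·-1 + 8·-2 + 1·-1 + 15·2.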